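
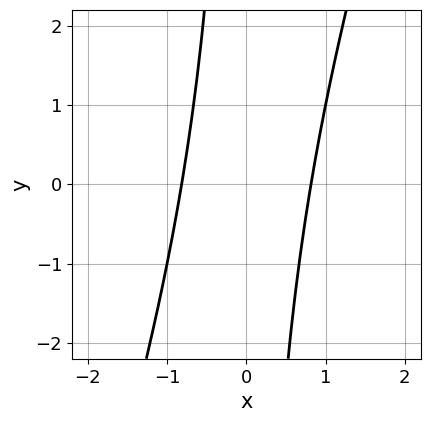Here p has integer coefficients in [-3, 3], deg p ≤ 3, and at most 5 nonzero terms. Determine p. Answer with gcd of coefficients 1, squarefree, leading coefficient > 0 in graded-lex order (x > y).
1. deg p = 2. The shape is more complex than any degree-1 curve.
2. From the visible intercepts: it misses every integer gridline on the y-axis.
3. These observations pin down the coefficients.

3*x^2 - x*y - 2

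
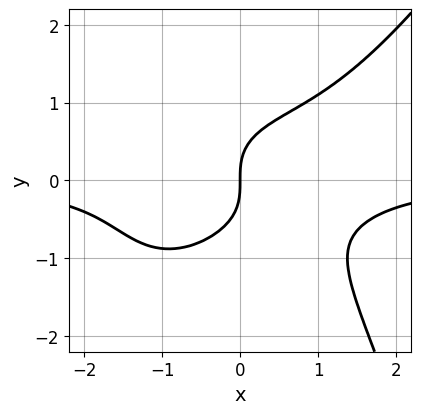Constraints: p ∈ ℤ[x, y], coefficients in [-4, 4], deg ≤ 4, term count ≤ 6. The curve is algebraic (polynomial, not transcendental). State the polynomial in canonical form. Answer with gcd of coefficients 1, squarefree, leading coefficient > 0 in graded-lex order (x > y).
2*x^3*y - x^2*y^2 - 3*y^3 + 3*x

Degree: no degree-3 curve has this shape, so deg p = 4.
Reading off the gridlines: it meets the y-axis at y = 0 (among the integer gridlines); one x-axis crossing is at x = 0.
Together with the visible shape, these determine p as stated.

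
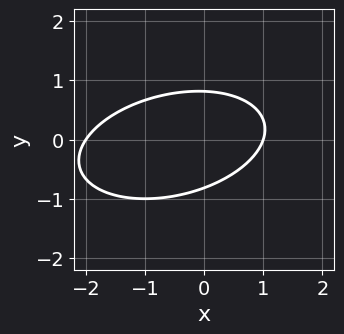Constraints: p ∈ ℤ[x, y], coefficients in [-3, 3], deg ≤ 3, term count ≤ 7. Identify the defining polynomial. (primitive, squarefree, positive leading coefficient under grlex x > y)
1. deg p = 2. No degree-1 curve has this shape.
2. Observable constraints: the x-axis gridline crossings are at x ∈ {-2, 1}.
3. These observations pin down the coefficients.

x^2 - x*y + 3*y^2 + x - 2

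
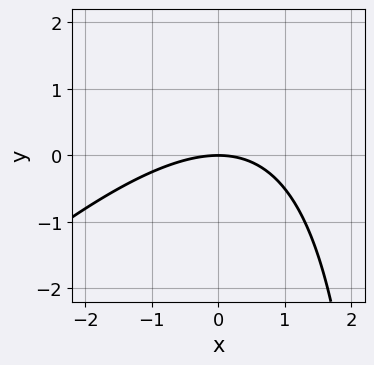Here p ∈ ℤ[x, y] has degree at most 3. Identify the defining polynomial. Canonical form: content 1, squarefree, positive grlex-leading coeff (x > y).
x^2 - x*y + 3*y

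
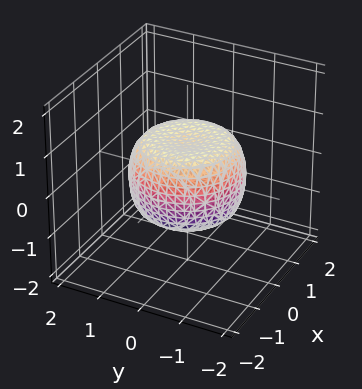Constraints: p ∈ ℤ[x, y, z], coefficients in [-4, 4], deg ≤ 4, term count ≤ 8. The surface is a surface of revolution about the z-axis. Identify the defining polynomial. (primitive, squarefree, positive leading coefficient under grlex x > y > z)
Degree: the shape is more complex than any degree-3 surface, so deg p = 4.
Symmetry: every cross-section ⟂ z is a circle, so x, y appear only via x² + y².
From the axis intercepts and sections: a circular section at z = 0 has radius between 1 and 2.
Fitting integer coefficients to these (and the overall shape) gives p.

2*x^4 + 4*x^2*y^2 + 2*y^4 - 2*x^2 - 2*y^2 + 3*z^2 - 2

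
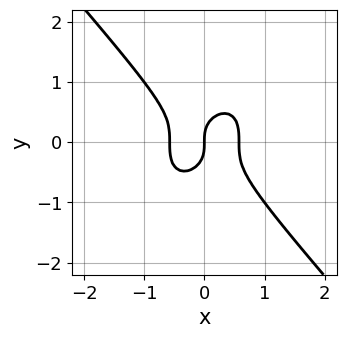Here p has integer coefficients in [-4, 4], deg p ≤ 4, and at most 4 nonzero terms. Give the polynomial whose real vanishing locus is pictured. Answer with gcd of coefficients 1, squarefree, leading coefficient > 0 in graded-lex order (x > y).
(a) Degree: the shape is more complex than any degree-2 curve, so deg p = 3.
(b) From the visible intercepts: it crosses the y-axis at the gridline y = 0; one x-axis crossing is at x = 0.
(c) Fitting integer coefficients to these (and the overall shape) gives p.

3*x^3 + 2*y^3 - x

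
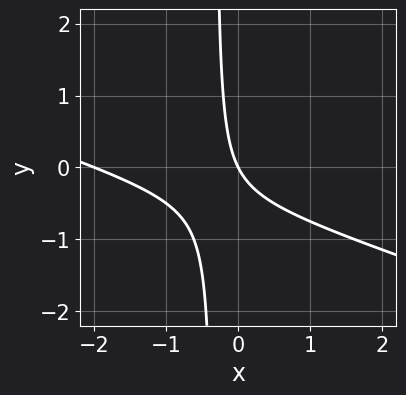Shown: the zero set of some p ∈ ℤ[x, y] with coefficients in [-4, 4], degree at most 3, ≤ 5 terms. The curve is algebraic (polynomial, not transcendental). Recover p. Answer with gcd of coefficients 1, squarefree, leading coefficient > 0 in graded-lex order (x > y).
x^2 + 3*x*y + 2*x + y

1. The degree is 2 — a generic line meets the curve in up to 2 points.
2. From the visible intercepts: it crosses the y-axis at the gridline y = 0; the x-axis gridline crossings are at x ∈ {-2, 0}.
3. Fitting integer coefficients to these (and the overall shape) gives p.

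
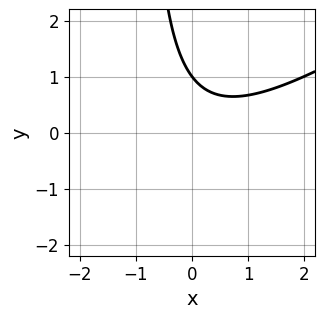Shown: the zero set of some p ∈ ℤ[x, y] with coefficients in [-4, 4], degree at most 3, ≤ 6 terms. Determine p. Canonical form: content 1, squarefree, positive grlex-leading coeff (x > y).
1. Degree: no degree-1 curve has this shape, so deg p = 2.
2. Checking where it meets the axes: no x-intercept at any integer in the box; it meets the y-axis at y = 1 (among the integer gridlines).
3. Solving for integer coefficients yields p as stated.

2*x^2 - 3*x*y - x - 3*y + 3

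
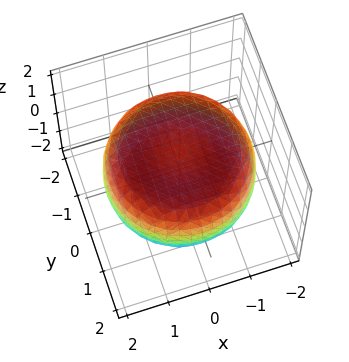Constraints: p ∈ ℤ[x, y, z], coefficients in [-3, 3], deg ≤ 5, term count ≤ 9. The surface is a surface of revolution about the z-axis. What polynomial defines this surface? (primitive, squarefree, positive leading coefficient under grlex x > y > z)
x^4 + 2*x^2*y^2 + y^4 - 2*x^2 - 2*y^2 + 3*z^2 - 3

The degree is 4 — the shape is more complex than any degree-3 surface.
By symmetry, the surface is invariant under rotation about z: p = q(x² + y², z).
From the visible intercepts: a circular section at z = 1 has radius between 1 and 2; among the integer gridlines, it crosses the z-axis at z ∈ {-1, 1}.
Assembling these constraints gives the stated polynomial.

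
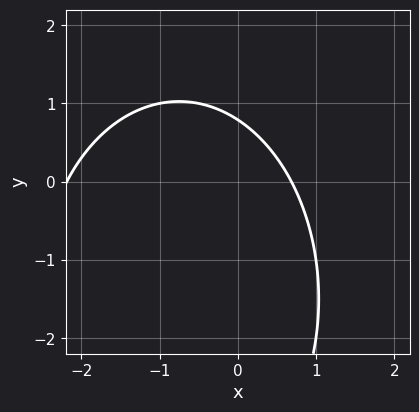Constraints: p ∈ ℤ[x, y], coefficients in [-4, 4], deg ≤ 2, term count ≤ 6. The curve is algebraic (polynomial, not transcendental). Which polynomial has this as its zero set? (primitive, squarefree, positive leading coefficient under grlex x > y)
(a) The degree is 2 — the shape is more complex than any degree-1 curve.
(b) Matching integer coefficients to the picture gives p.

2*x^2 + y^2 + 3*x + 3*y - 3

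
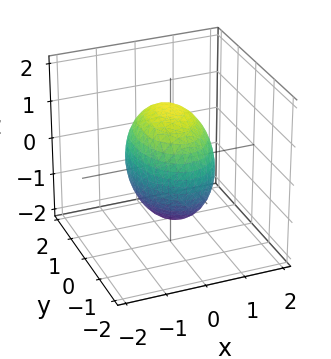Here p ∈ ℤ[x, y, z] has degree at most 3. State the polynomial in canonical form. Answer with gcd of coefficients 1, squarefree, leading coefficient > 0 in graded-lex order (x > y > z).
2*x^2 + y^2 + z^2 - 2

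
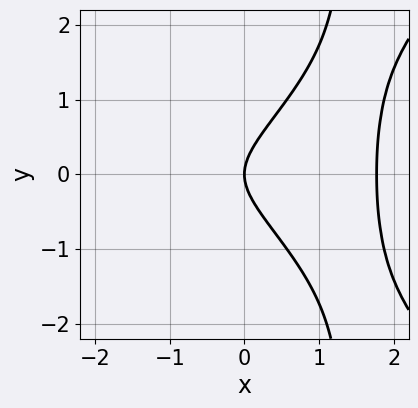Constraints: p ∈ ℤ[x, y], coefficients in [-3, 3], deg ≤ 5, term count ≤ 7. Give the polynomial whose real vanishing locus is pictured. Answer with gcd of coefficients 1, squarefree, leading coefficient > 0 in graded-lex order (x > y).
x^4 - x^2*y^2 - 2*x^2 + 2*y^2 - 2*x

1. The degree is 4 — a generic line meets the curve in up to 4 points.
2. Symmetries: it's symmetric under y → −y, forcing even powers of y.
3. Observable constraints: one y-axis crossing is at y = 0; it meets the x-axis at x = 0 (among the integer gridlines).
4. Assembling these constraints gives the stated polynomial.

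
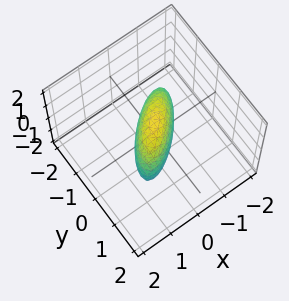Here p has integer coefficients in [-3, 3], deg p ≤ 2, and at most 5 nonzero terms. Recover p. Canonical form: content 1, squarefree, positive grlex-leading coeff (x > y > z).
2*x^2 - 3*x*y + 2*y^2 + z^2 - 1

1. Degree: the shape is more complex than any degree-1 surface, so deg p = 2.
2. Reading off the gridlines: the z-axis gridline crossings are at z ∈ {-1, 1}.
3. Fitting integer coefficients to these (and the overall shape) gives p.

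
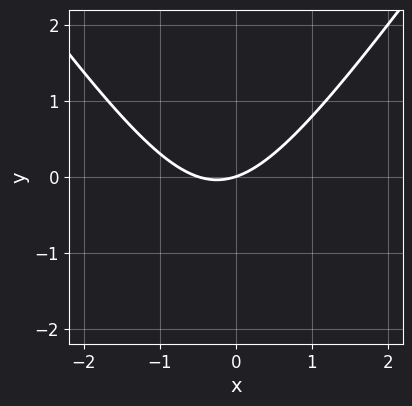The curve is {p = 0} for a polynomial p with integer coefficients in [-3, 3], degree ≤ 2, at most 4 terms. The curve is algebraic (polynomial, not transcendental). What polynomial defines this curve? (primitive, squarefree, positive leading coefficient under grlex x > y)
2*x^2 - y^2 + x - 3*y

1. deg p = 2. The shape is more complex than any degree-1 curve.
2. Checking where it meets the axes: one x-axis crossing is at x = 0; one y-axis crossing is at y = 0.
3. Putting this together gives p.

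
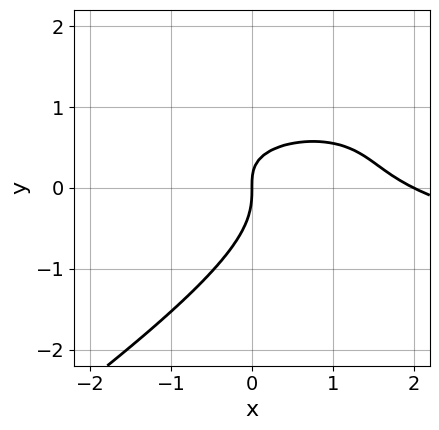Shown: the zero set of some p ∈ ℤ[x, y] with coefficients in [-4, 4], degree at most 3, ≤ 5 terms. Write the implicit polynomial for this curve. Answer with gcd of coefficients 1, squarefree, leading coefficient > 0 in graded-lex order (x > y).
2*x*y^2 - 3*y^3 - x^2 - 2*x*y + 2*x

(a) deg p = 3. No degree-2 curve has this shape.
(b) Reading off the gridlines: the x-axis gridline crossings are at x ∈ {0, 2}; it crosses the y-axis at the gridline y = 0.
(c) Together with the visible shape, these determine p as stated.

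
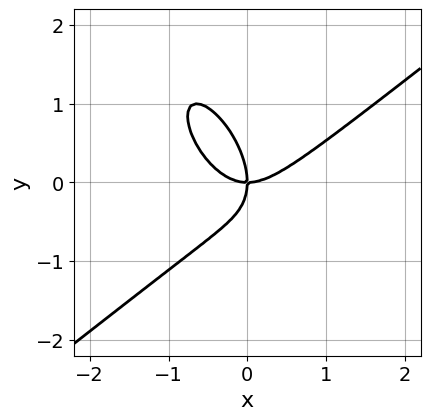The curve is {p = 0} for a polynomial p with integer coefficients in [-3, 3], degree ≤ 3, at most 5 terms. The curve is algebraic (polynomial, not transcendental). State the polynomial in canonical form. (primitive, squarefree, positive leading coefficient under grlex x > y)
Degree: the shape is more complex than any degree-2 curve, so deg p = 3.
Reading off the gridlines: it crosses the y-axis at the gridline y = 0; one x-axis crossing is at x = 0.
Matching integer coefficients to the picture gives p.

3*x^3 - x^2*y - 2*x*y^2 - 2*y^3 - 3*x*y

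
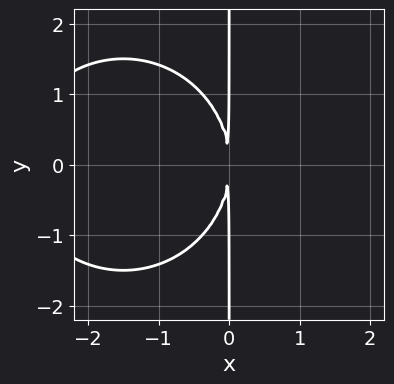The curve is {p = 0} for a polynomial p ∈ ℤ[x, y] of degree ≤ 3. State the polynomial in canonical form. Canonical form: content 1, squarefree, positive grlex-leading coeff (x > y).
x^3 + x*y^2 + 3*x^2

deg p = 3. No degree-2 curve has this shape.
Symmetries: mirror symmetry y ↦ −y ⇒ only even powers of y.
Reading off the gridlines: the visible y-axis segment lies entirely on the curve.
Matching integer coefficients to the picture gives p.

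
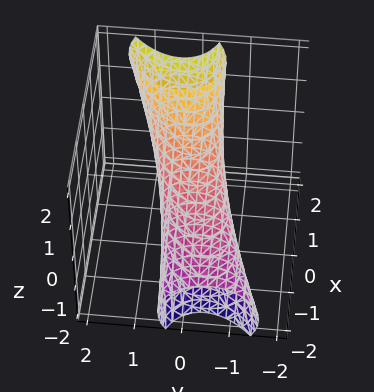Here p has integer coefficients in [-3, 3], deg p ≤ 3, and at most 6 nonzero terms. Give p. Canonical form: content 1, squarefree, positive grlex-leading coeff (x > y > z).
x^2 - x*y - 3*x*z + 2*y^2 + 2*z^2 - 1

The degree is 2 — no degree-1 surface has this shape.
From the axis intercepts and sections: among the integer gridlines, it crosses the x-axis at x ∈ {-1, 1}.
Together with the visible shape, these determine p as stated.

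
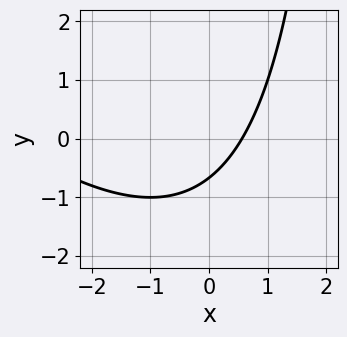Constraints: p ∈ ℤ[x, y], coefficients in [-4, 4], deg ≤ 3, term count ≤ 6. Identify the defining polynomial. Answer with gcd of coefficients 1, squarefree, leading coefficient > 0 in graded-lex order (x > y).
x^2 + x*y + 3*x - 3*y - 2

First, the degree is 2 — the shape is more complex than any degree-1 curve.
Finally, the integer polynomial consistent with all of this is the stated p.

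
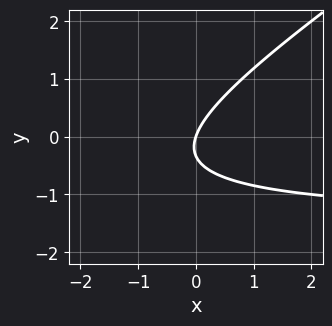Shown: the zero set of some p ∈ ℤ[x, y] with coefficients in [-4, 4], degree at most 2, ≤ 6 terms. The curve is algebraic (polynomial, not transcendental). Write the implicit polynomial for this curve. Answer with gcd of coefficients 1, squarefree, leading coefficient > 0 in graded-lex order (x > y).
2*x*y - 3*y^2 + 3*x - y

1. The degree is 2 — no degree-1 curve has this shape.
2. Against the integer gridlines: it crosses the y-axis at the gridline y = 0; one x-axis crossing is at x = 0.
3. Matching integer coefficients to the picture gives p.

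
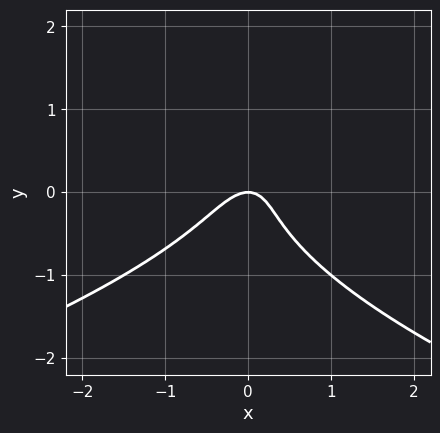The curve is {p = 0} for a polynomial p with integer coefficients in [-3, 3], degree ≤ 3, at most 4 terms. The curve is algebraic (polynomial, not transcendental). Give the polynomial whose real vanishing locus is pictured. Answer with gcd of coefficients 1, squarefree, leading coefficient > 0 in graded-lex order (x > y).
The degree is 3 — the shape is more complex than any degree-2 curve.
Reading off the gridlines: it meets the y-axis at y = 0 (among the integer gridlines); one x-axis crossing is at x = 0.
The integer polynomial consistent with all of this is the stated p.

2*y^3 + 2*x^2 - x*y + y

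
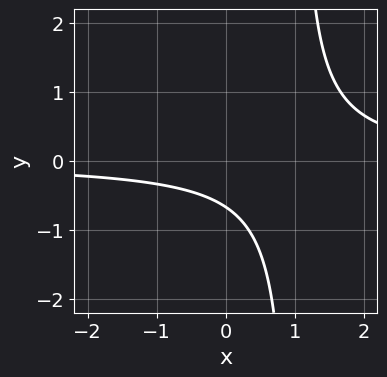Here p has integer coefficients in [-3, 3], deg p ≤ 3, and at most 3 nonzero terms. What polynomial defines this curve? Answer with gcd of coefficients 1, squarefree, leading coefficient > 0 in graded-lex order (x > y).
3*x*y - 3*y - 2

Degree: the shape is more complex than any degree-1 curve, so deg p = 2.
From the axis intercepts and sections: it misses every integer gridline on the x-axis.
Fitting integer coefficients to these (and the overall shape) gives p.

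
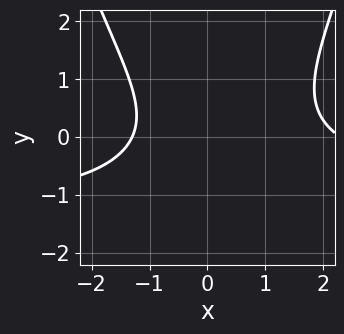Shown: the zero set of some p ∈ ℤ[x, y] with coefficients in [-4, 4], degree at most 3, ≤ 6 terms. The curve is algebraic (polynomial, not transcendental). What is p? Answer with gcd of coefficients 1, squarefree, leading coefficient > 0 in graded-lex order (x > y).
(a) deg p = 3.
(b) Against the integer gridlines: no y-intercept at any integer in the box.
(c) Putting this together gives p.

x^2*y + x^2 - 2*y^2 - x - 3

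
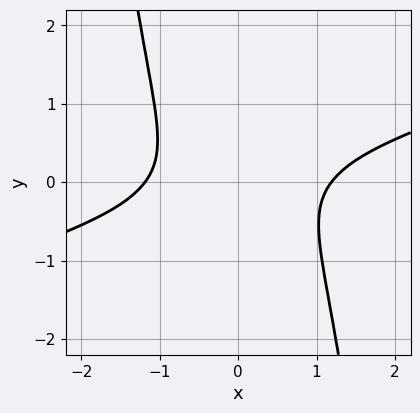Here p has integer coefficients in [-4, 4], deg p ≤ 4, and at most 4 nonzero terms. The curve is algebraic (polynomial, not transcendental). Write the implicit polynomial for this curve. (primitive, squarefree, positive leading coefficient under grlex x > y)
deg p = 4. No degree-3 curve has this shape.
Observable constraints: no y-intercept at any integer in the box.
Together with the visible shape, these determine p as stated.

x^4 - 3*x^3*y - 3*y^2 - 2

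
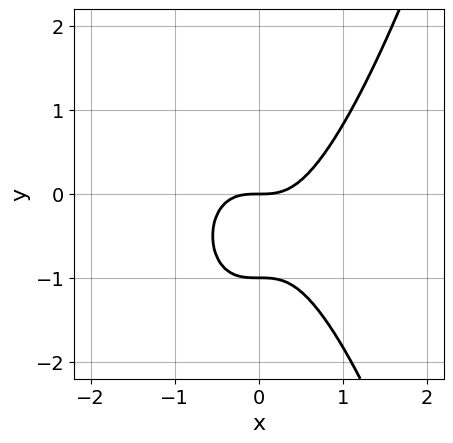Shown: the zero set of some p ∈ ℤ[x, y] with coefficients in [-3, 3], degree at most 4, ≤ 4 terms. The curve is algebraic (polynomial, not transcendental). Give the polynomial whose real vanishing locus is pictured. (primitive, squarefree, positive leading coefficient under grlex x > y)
3*x^3 - 2*y^2 - 2*y

(a) Degree: a generic line meets the curve in up to 3 points, so deg p = 3.
(b) Reading off the gridlines: it meets the x-axis at x = 0 (among the integer gridlines); among the integer gridlines, it crosses the y-axis at y ∈ {-1, 0}.
(c) Putting this together gives p.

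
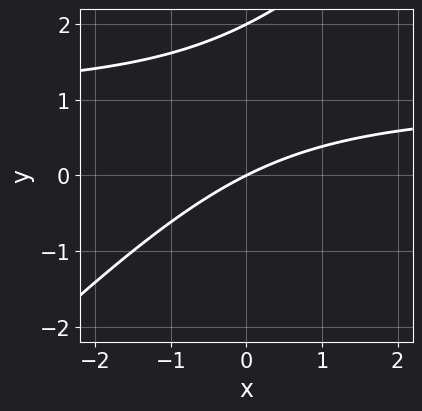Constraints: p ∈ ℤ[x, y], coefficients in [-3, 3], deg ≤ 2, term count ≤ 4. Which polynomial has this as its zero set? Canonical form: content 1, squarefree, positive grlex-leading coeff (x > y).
The degree is 2 — a generic line meets the curve in up to 2 points.
Checking where it meets the axes: among the integer gridlines, it crosses the y-axis at y ∈ {0, 2}; it crosses the x-axis at the gridline x = 0.
These observations pin down the coefficients.

x*y - y^2 - x + 2*y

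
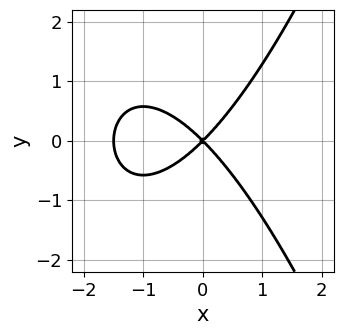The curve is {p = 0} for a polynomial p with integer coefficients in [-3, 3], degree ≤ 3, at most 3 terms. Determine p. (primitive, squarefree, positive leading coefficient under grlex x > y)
2*x^3 + 3*x^2 - 3*y^2

1. Degree: no degree-2 curve has this shape, so deg p = 3.
2. Symmetries: the y ↦ −y reflection is a symmetry, so y appears only in even powers.
3. Reading off the gridlines: it meets the x-axis at x = 0 (among the integer gridlines); it meets the y-axis at y = 0 (among the integer gridlines).
4. The integer polynomial consistent with all of this is the stated p.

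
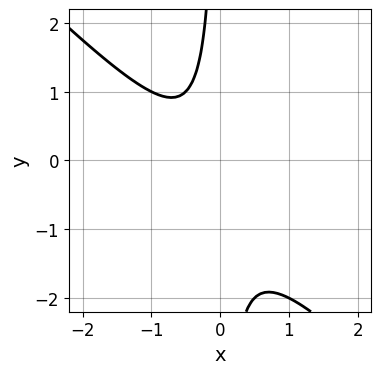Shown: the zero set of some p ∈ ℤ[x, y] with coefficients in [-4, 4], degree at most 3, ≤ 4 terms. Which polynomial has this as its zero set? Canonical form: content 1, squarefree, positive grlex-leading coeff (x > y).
2*x^2 + 2*x*y + x + 1

1. The degree is 2 — a generic line meets the curve in up to 2 points.
2. Checking where it meets the axes: no y-intercept at any integer in the box; it misses every integer gridline on the x-axis.
3. Assembling these constraints gives the stated polynomial.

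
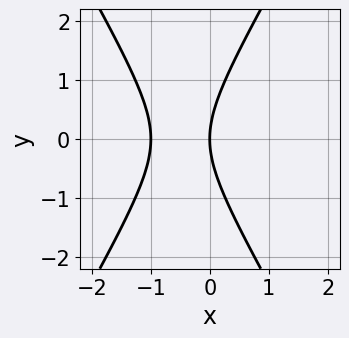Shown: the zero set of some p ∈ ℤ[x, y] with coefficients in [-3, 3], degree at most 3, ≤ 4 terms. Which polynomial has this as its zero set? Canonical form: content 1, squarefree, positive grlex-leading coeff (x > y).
The degree is 2 — the shape is more complex than any degree-1 curve.
Symmetries: it's symmetric under y → −y, forcing even powers of y.
Against the integer gridlines: the x-axis gridline crossings are at x ∈ {-1, 0}; it meets the y-axis at y = 0 (among the integer gridlines).
The integer polynomial consistent with all of this is the stated p.

3*x^2 - y^2 + 3*x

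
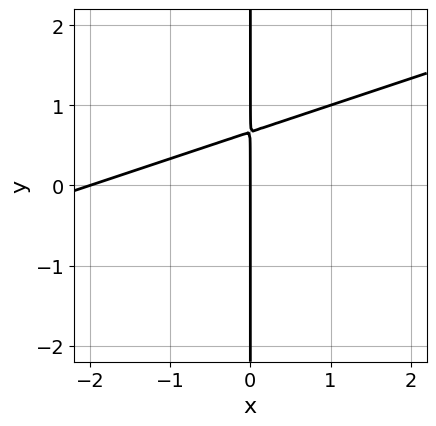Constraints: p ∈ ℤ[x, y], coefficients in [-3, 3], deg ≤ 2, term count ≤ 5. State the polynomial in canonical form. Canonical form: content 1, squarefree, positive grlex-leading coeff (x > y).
The degree is 2 — the shape is more complex than any degree-1 curve.
From the axis intercepts and sections: among the integer gridlines, it crosses the x-axis at x ∈ {-2, 0}; the visible y-axis segment lies entirely on the curve.
The integer polynomial consistent with all of this is the stated p.

x^2 - 3*x*y + 2*x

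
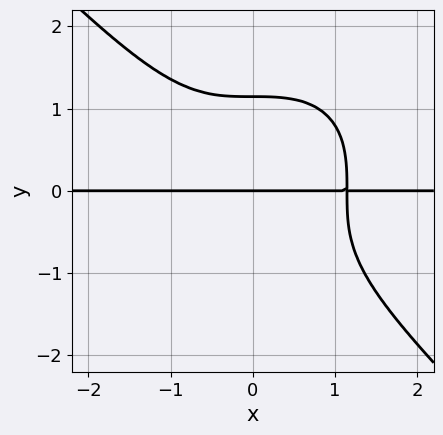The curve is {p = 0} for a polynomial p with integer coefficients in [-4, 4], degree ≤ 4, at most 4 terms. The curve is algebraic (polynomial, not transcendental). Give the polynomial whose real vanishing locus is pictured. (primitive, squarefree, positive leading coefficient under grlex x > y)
First, degree: no degree-3 curve has this shape, so deg p = 4.
Then, from the axis intercepts and sections: it meets the y-axis at y = 0 (among the integer gridlines); every point of the x-axis in the box is on the curve.
Finally, these observations pin down the coefficients.

2*x^3*y + 2*y^4 - 3*y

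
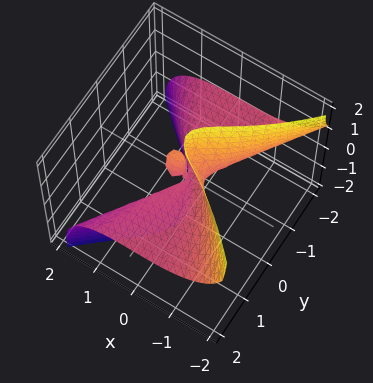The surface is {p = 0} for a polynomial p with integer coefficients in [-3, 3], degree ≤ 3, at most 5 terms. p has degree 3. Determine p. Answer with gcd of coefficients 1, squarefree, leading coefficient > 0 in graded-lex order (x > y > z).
x^3 + x*z^2 + 2*y^2*z - x*z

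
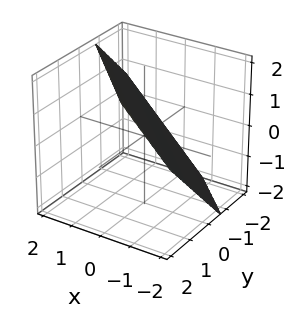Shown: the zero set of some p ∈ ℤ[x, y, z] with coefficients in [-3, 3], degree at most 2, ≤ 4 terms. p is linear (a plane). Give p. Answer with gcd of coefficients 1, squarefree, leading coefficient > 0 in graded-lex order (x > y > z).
1. The degree is 1 — every cross-section is a straight line — this is a plane.
2. Solving for integer coefficients yields p as stated.

3*x + 3*y - 3*z + 2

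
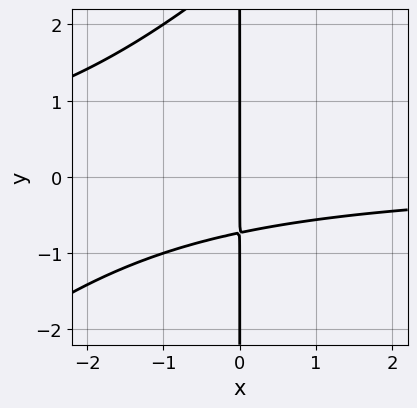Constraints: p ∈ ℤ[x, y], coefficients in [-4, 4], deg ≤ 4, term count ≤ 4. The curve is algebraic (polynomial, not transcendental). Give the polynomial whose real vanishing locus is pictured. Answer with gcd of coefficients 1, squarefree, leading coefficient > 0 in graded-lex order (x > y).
x^2*y - x*y^2 + 2*x*y + 2*x

(a) deg p = 3.
(b) Against the integer gridlines: the visible y-axis segment lies entirely on the curve; one x-axis crossing is at x = 0.
(c) The integer polynomial consistent with all of this is the stated p.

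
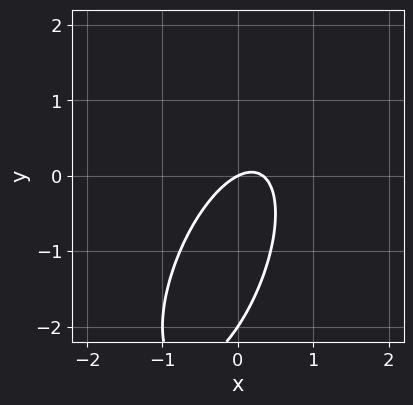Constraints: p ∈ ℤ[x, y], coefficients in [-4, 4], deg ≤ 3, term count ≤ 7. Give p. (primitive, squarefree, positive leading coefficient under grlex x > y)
First, deg p = 2.
Then, observable constraints: one x-axis crossing is at x = 0; among the integer gridlines, it crosses the y-axis at y ∈ {-2, 0}.
Finally, these observations pin down the coefficients.

3*x^2 - 2*x*y + y^2 - x + 2*y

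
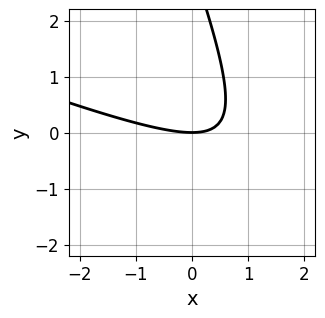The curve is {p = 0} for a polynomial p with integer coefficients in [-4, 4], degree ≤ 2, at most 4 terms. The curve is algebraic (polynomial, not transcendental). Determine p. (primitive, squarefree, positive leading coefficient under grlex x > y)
The degree is 2 — the shape is more complex than any degree-1 curve.
Reading off the gridlines: one x-axis crossing is at x = 0; it crosses the y-axis at the gridline y = 0.
These observations pin down the coefficients.

x^2 + 3*x*y + y^2 - 3*y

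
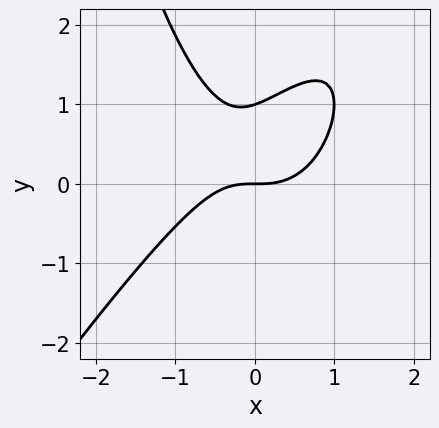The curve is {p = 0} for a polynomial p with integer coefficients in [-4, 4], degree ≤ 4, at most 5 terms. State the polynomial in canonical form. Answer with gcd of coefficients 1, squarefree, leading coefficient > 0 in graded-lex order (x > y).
(a) deg p = 3.
(b) Reading off the gridlines: it crosses the x-axis at the gridline x = 0; the y-axis gridline crossings are at y ∈ {0, 1}.
(c) Matching integer coefficients to the picture gives p.

3*x^3 - 2*x^2*y - x*y + 3*y^2 - 3*y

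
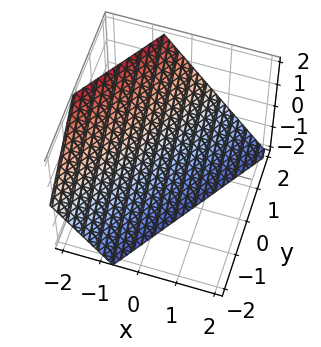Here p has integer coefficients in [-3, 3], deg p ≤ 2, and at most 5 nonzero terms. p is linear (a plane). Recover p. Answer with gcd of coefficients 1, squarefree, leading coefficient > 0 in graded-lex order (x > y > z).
The degree is 1 — the surface is flat (a plane).
Against the integer gridlines: it meets the y-axis at y = 1 (among the integer gridlines); it crosses the z-axis at the gridline z = -1.
Matching integer coefficients to the picture gives p.

3*x - 2*y + 2*z + 2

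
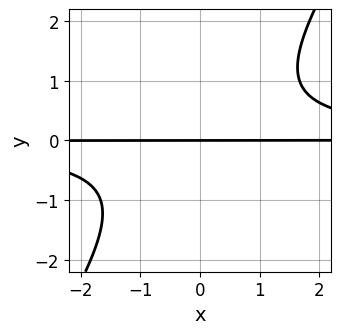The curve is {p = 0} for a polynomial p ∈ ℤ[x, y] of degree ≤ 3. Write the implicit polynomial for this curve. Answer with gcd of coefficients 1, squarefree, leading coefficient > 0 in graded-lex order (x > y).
3*x*y^2 - 2*y^3 - 3*y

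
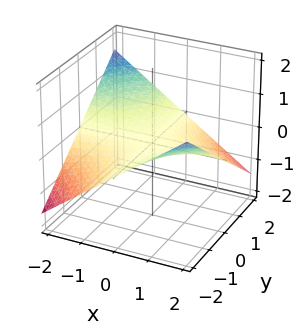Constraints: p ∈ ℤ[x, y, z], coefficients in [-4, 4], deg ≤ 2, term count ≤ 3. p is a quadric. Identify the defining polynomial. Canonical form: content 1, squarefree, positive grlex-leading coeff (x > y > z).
(a) The degree is 2 — a hyperbolic paraboloid; a quadric.
(b) Against the integer gridlines: every point of the y-axis in the box is on the surface; one z-axis crossing is at z = 0; the visible x-axis segment lies entirely on the surface.
(c) Fitting integer coefficients to these (and the overall shape) gives p.

x*y + 3*z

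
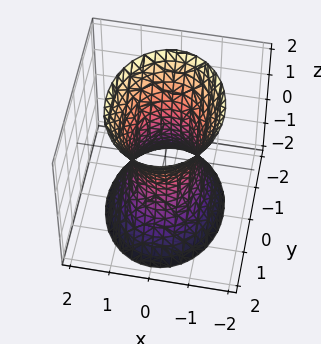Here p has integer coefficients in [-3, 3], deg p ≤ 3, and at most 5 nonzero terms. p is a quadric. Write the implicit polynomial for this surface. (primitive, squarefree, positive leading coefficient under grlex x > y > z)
(a) Degree: one connected sheet with a waist; a quadric, so deg p = 2.
(b) Symmetries: the y ↦ −y reflection is a symmetry, so y appears only in even powers; the x ↦ −x reflection is a symmetry, so x appears only in even powers; the z ↦ −z reflection is a symmetry, so z appears only in even powers.
(c) Against the integer gridlines: among the integer gridlines, it crosses the y-axis at y ∈ {-1, 1}; the surface avoids every integer z-axis point in the box.
(d) The integer polynomial consistent with all of this is the stated p.

3*x^2 + 2*y^2 - z^2 - 2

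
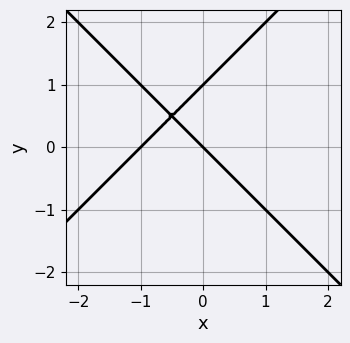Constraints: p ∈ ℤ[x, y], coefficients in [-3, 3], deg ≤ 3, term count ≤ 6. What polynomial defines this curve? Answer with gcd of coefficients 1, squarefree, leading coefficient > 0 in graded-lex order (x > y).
x^2 - y^2 + x + y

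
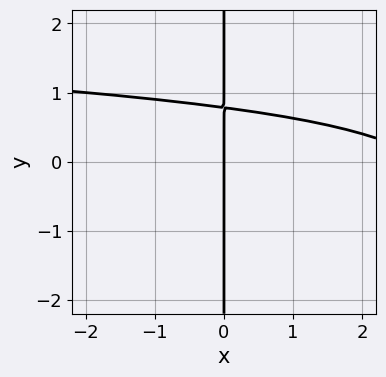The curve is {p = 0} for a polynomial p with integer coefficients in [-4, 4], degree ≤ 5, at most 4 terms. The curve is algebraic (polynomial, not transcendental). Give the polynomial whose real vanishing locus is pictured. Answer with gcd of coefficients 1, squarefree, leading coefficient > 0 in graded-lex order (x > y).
(a) deg p = 4. No degree-3 curve has this shape.
(b) Checking where it meets the axes: one x-axis crossing is at x = 0; the visible y-axis segment lies entirely on the curve.
(c) Matching integer coefficients to the picture gives p.

3*x*y^3 + x^2 + 2*x*y - 3*x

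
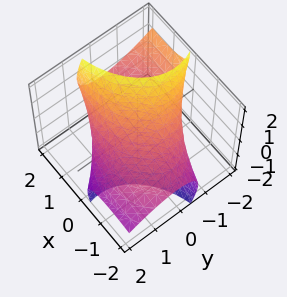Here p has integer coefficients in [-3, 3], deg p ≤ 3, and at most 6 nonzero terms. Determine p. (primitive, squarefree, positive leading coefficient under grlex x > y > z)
x^2 - 3*x*z + 2*y^2 + 3*y*z + 2*z^2 - 3

First, degree: a generic line meets the surface in up to 2 points, so deg p = 2.
Finally, matching integer coefficients to the picture gives p.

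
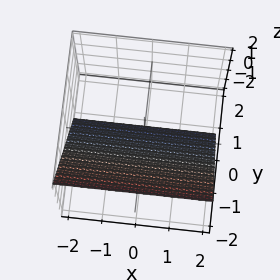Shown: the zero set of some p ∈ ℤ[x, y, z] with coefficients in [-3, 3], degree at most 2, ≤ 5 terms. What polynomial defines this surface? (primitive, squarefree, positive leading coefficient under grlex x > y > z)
First, degree: the surface is flat (a plane), so deg p = 1.
Then, against the integer gridlines: it crosses the z-axis at the gridline z = -1; the surface avoids every integer x-axis point in the box.
Finally, fitting integer coefficients to these (and the overall shape) gives p.

3*y + 2*z + 2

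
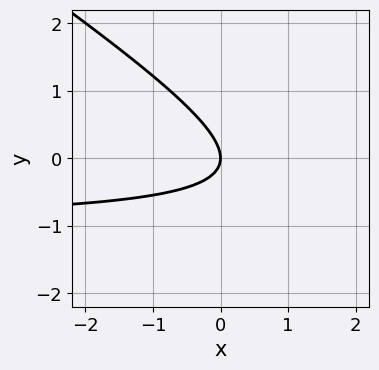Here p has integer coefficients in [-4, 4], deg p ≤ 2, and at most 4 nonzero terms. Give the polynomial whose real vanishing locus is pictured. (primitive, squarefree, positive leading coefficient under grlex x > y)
deg p = 2. No degree-1 curve has this shape.
Against the integer gridlines: it crosses the y-axis at the gridline y = 0; one x-axis crossing is at x = 0.
These observations pin down the coefficients.

2*x*y + 3*y^2 + 2*x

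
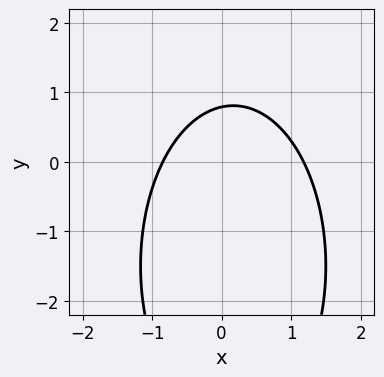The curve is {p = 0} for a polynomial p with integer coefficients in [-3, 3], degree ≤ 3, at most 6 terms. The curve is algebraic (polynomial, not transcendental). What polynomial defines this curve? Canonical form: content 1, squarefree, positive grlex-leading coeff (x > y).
3*x^2 + y^2 - x + 3*y - 3

1. The degree is 2 — a generic line meets the curve in up to 2 points.
2. Putting this together gives p.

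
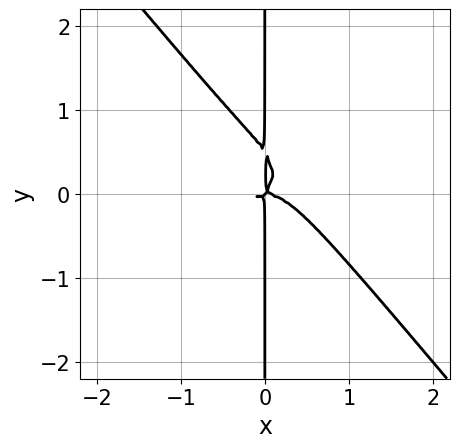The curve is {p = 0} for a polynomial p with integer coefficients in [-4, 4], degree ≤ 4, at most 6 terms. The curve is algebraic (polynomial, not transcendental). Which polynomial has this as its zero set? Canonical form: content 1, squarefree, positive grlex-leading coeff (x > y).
2*x^4 + x^2*y^2 + 2*x*y^3 + x^2*y - x*y^2

First, deg p = 4.
Next, reading off the gridlines: the visible y-axis segment lies entirely on the curve.
Finally, putting this together gives p.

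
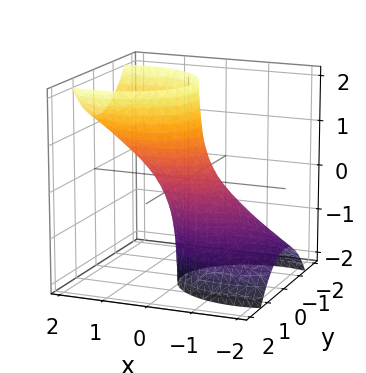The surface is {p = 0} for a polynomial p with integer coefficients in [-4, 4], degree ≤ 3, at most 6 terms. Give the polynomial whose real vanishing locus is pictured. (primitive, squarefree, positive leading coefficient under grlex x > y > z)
2*x^2 - 3*x*z + 3*y^2 - 1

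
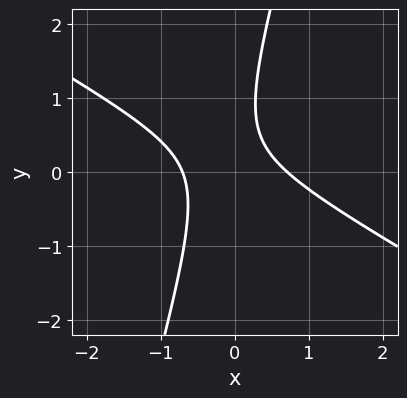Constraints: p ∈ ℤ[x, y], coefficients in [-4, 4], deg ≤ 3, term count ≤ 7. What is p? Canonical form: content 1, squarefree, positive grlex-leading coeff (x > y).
2*x^2 + 3*x*y - y^2 + y - 1

1. deg p = 2.
2. Checking where it meets the axes: the curve avoids every integer y-axis point in the box.
3. Fitting integer coefficients to these (and the overall shape) gives p.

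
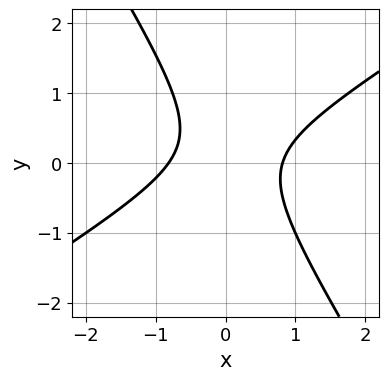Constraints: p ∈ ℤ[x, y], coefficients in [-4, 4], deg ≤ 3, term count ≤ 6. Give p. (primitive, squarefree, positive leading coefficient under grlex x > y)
The degree is 2 — a generic line meets the curve in up to 2 points.
Against the integer gridlines: the curve avoids every integer y-axis point in the box.
These observations pin down the coefficients.

3*x^2 - 3*x*y - 3*y^2 + y - 2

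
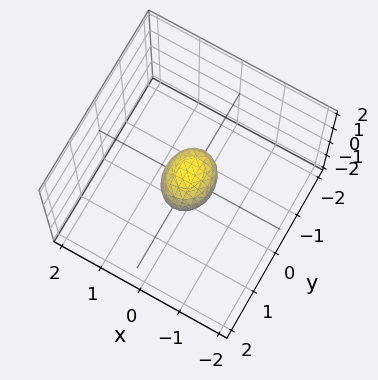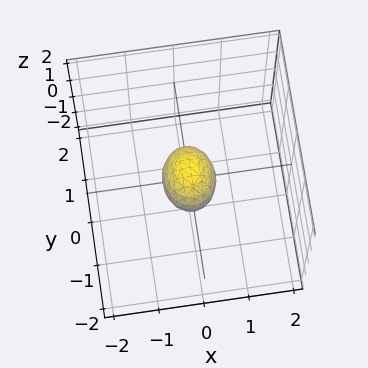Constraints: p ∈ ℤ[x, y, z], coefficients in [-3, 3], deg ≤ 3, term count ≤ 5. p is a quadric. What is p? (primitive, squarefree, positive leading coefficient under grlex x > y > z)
3*x^2 + 2*y^2 + 2*z^2 - 1

First, deg p = 2. Bounded and convex; a quadric.
Next, symmetries: the y ↦ −y reflection is a symmetry, so y appears only in even powers; the x ↦ −x reflection is a symmetry, so x appears only in even powers; mirror symmetry z ↦ −z ⇒ only even powers of z.
Finally, together with the visible shape, these determine p as stated.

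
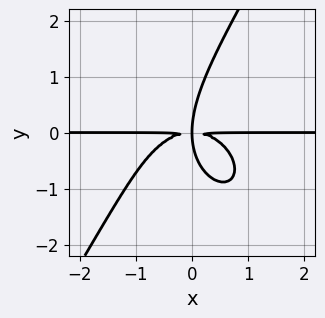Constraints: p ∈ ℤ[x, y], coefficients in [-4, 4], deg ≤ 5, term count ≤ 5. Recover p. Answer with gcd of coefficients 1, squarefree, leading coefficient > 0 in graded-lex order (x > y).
Degree: a generic line meets the curve in up to 4 points, so deg p = 4.
From the visible intercepts: every point of the x-axis in the box is on the curve.
These observations pin down the coefficients.

2*x^3*y + x*y^3 - y^4 + 3*x*y^2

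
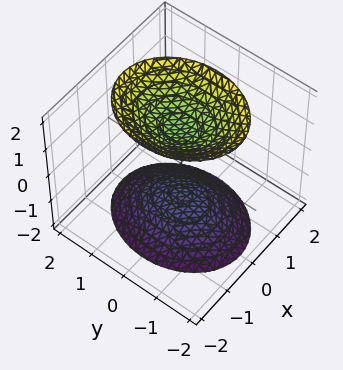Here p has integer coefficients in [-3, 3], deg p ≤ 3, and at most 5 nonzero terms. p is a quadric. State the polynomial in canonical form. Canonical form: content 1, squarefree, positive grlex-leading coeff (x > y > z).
The picture has 2 separate pieces. They look like related sheets of one shape, so recover p as a whole.
The degree is 2 — two separate bowl-shaped sheets opening away from each other; a quadric.
Symmetries: the y ↦ −y reflection is a symmetry, so y appears only in even powers; it's symmetric under z → −z, forcing even powers of z; mirror symmetry x ↦ −x ⇒ only even powers of x.
Against the integer gridlines: it misses every integer gridline on the y-axis; it misses every integer gridline on the x-axis.
Fitting integer coefficients to these (and the overall shape) gives p.

3*x^2 + 2*y^2 - 2*z^2 + 3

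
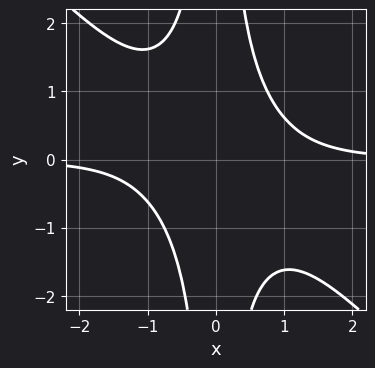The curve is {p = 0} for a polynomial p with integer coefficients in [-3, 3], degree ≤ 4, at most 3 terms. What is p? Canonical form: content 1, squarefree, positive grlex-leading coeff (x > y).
x^3*y + x^2*y^2 - 1

1. Degree: a generic line meets the curve in up to 4 points, so deg p = 4.
2. From the visible intercepts: no x-intercept at any integer in the box; the curve avoids every integer y-axis point in the box.
3. Matching integer coefficients to the picture gives p.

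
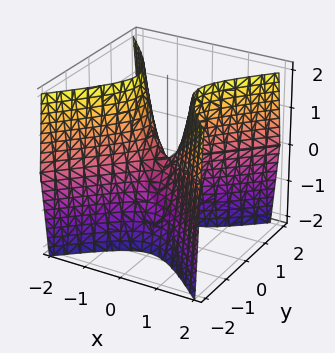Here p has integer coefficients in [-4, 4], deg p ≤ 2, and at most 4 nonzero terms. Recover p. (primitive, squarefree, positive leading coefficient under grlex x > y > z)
First, deg p = 2.
Next, symmetries: mirror symmetry x ↦ −x ⇒ only even powers of x; the y ↦ −y reflection is a symmetry, so y appears only in even powers.
Then, from the visible intercepts: it meets the x-axis at x = 0 (among the integer gridlines); it meets the y-axis at y = 0 (among the integer gridlines); one z-axis crossing is at z = 0.
Finally, assembling these constraints gives the stated polynomial.

3*x^2 - 3*y^2 - z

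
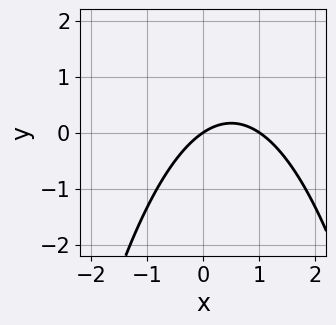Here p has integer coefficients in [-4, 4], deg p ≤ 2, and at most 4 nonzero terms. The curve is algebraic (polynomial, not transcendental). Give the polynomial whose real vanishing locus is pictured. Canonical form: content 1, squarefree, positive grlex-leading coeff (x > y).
2*x^2 - 2*x + 3*y

(a) The degree is 2 — a generic line meets the curve in up to 2 points.
(b) Against the integer gridlines: it crosses the y-axis at the gridline y = 0; the x-axis gridline crossings are at x ∈ {0, 1}.
(c) The integer polynomial consistent with all of this is the stated p.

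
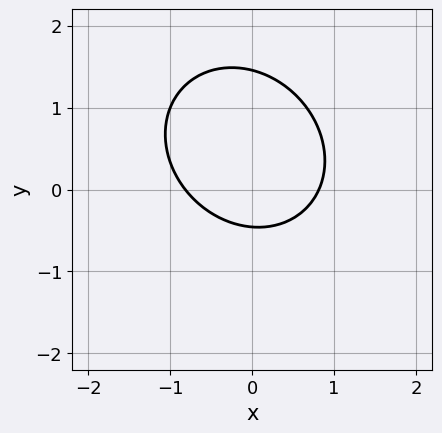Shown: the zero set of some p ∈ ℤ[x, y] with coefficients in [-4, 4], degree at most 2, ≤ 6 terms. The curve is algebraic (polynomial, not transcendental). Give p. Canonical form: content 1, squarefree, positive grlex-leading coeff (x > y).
3*x^2 + x*y + 3*y^2 - 3*y - 2

deg p = 2. No degree-1 curve has this shape.
Putting this together gives p.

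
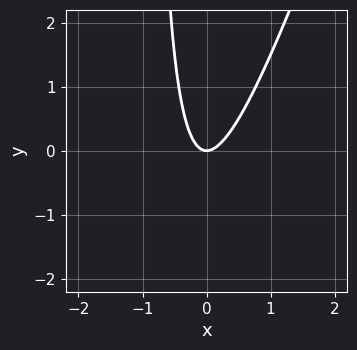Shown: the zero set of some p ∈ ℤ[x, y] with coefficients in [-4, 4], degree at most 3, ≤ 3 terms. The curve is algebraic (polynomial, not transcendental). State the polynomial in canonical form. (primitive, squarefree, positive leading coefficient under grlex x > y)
3*x^2 - x*y - y

First, deg p = 2. No degree-1 curve has this shape.
Then, from the axis intercepts and sections: one x-axis crossing is at x = 0; it crosses the y-axis at the gridline y = 0.
Finally, assembling these constraints gives the stated polynomial.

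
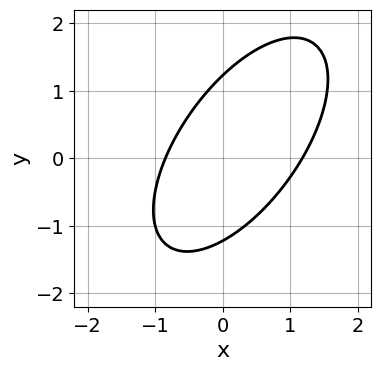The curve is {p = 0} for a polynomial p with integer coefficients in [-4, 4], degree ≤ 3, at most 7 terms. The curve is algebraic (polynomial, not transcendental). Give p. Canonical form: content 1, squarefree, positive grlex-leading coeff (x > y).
1. deg p = 2. The shape is more complex than any degree-1 curve.
2. Matching integer coefficients to the picture gives p.

3*x^2 - 3*x*y + 2*y^2 - x - 3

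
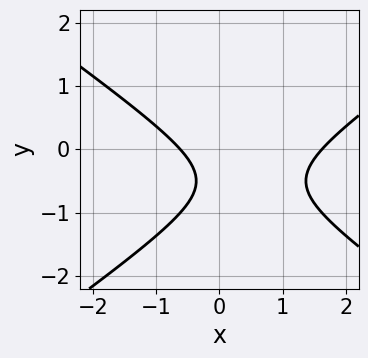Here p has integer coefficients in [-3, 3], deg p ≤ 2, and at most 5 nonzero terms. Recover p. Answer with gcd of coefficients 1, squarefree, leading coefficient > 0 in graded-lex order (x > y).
1. The degree is 2 — no degree-1 curve has this shape.
2. From the axis intercepts and sections: the curve avoids every integer y-axis point in the box.
3. Assembling these constraints gives the stated polynomial.

x^2 - 2*y^2 - x - 2*y - 1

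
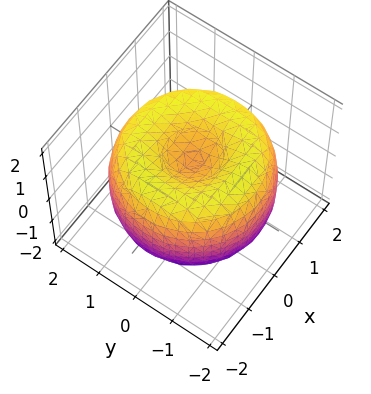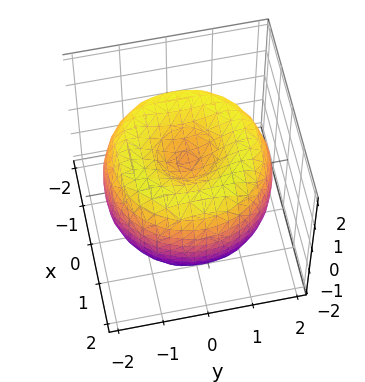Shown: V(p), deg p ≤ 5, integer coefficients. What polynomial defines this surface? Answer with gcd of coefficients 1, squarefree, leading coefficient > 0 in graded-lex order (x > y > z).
x^4 + 2*x^2*y^2 + y^4 - 3*x^2 - 3*y^2 + 2*z^2 - 1

First, deg p = 4. The shape is more complex than any degree-3 surface.
Next, by symmetry, the z-axis is an axis of rotation, so x and y enter only as x² + y².
Next, reading off the gridlines: a circular section at z = -1 has radius between 0 and 1.
Finally, the integer polynomial consistent with all of this is the stated p.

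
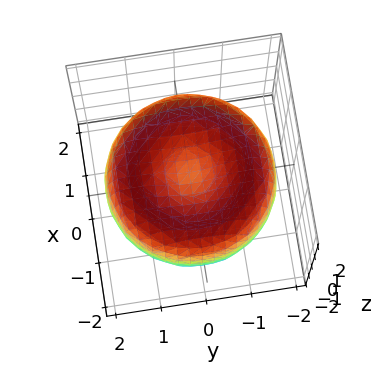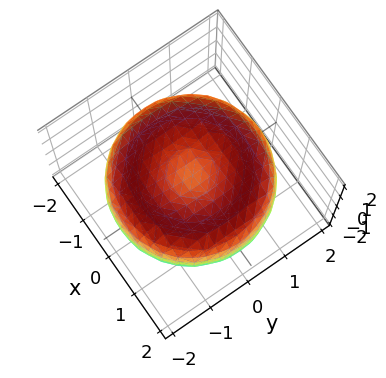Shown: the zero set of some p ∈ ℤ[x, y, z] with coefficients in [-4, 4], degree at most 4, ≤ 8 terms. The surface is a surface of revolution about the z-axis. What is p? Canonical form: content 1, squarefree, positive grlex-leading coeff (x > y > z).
x^4 + 2*x^2*y^2 + y^4 - 3*x^2 - 3*y^2 + 3*z^2 - 1

deg p = 4. No degree-3 surface has this shape.
Symmetries: rotational symmetry about the z-axis ⇒ p depends on x, y only through x² + y².
From the axis intercepts and sections: a circular section at z = 0 has radius between 1 and 2.
These observations pin down the coefficients.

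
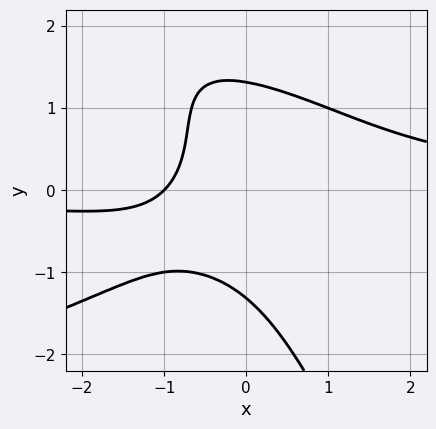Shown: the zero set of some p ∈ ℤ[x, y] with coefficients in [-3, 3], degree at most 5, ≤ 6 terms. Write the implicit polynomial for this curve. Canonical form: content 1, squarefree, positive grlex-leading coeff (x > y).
2*x*y^3 + y^4 + 3*x^2*y - 3*x - 3

deg p = 4. The shape is more complex than any degree-3 curve.
Checking where it meets the axes: it meets the x-axis at x = -1 (among the integer gridlines).
Solving for integer coefficients yields p as stated.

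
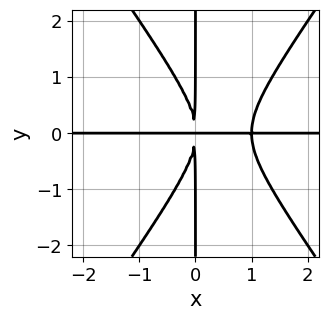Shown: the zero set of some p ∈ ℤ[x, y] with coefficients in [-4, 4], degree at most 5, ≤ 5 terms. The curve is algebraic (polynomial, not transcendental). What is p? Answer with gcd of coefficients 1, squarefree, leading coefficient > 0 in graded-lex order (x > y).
2*x^3*y - x*y^3 - 2*x^2*y

1. Degree: the shape is more complex than any degree-3 curve, so deg p = 4.
2. From the axis intercepts and sections: every point of the x-axis in the box is on the curve; the visible y-axis segment lies entirely on the curve.
3. Putting this together gives p.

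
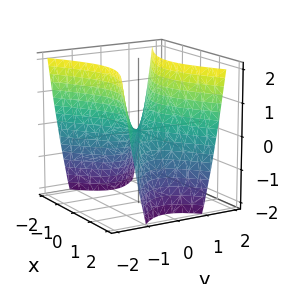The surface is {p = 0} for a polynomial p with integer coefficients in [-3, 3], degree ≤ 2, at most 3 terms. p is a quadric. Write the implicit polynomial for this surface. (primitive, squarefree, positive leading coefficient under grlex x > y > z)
x^2 - 2*y^2 + z

1. The degree is 2 — a hyperbolic paraboloid; a quadric.
2. Symmetries: it's symmetric under x → −x, forcing even powers of x; the y ↦ −y reflection is a symmetry, so y appears only in even powers.
3. From the axis intercepts and sections: it meets the x-axis at x = 0 (among the integer gridlines); one y-axis crossing is at y = 0.
4. Fitting integer coefficients to these (and the overall shape) gives p.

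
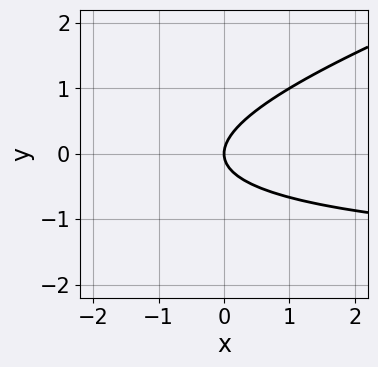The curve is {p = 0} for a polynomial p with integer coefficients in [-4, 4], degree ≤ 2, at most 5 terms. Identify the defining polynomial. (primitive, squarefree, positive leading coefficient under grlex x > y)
1. Degree: no degree-1 curve has this shape, so deg p = 2.
2. Reading off the gridlines: it crosses the x-axis at the gridline x = 0; one y-axis crossing is at y = 0.
3. Fitting integer coefficients to these (and the overall shape) gives p.

x*y - 3*y^2 + 2*x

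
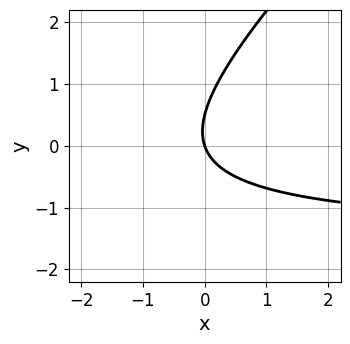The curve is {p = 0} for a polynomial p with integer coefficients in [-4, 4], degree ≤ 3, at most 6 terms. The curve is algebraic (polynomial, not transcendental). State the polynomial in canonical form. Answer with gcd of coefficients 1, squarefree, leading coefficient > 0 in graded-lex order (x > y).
2*x*y - 2*y^2 + 3*x + y

First, degree: no degree-1 curve has this shape, so deg p = 2.
Next, from the visible intercepts: it crosses the x-axis at the gridline x = 0; one y-axis crossing is at y = 0.
Finally, these observations pin down the coefficients.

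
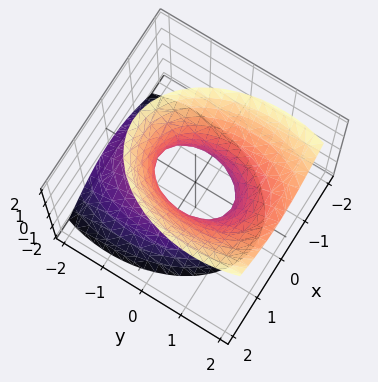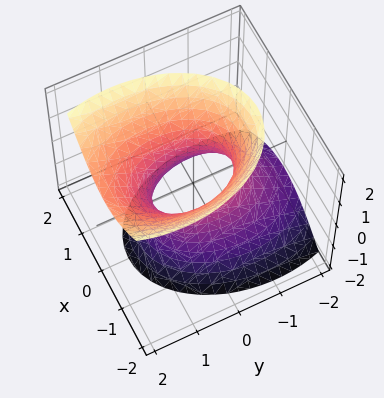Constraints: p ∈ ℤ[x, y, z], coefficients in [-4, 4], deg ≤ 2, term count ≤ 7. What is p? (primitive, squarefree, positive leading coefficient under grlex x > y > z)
1. deg p = 2.
2. Observable constraints: the surface avoids every integer z-axis point in the box; among the integer gridlines, it crosses the y-axis at y ∈ {-1, 1}.
3. Assembling these constraints gives the stated polynomial.

2*x^2 + y^2 - y*z - z^2 - 1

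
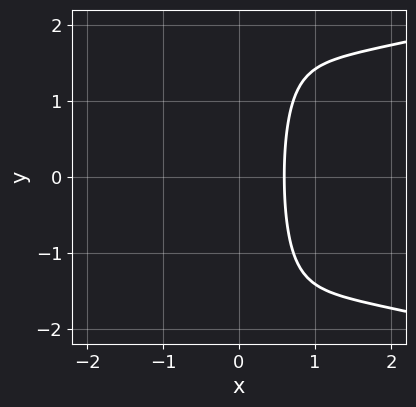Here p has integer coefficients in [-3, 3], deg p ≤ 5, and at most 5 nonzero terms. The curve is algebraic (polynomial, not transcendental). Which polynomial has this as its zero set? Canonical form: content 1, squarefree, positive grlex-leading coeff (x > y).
1. deg p = 4. The shape is more complex than any degree-3 curve.
2. Symmetries: mirror symmetry y ↦ −y ⇒ only even powers of y.
3. Checking where it meets the axes: the curve avoids every integer y-axis point in the box.
4. Together with the visible shape, these determine p as stated.

x^2*y^2 - x^3 - 3*x + 2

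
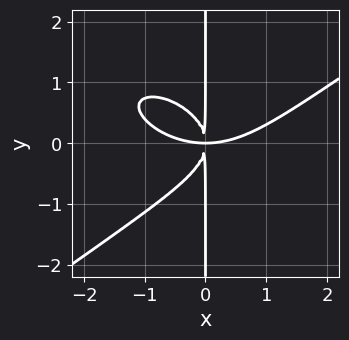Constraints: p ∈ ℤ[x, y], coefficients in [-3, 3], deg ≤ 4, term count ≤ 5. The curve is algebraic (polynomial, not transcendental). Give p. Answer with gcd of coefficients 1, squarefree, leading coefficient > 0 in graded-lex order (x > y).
x^4 - 3*x*y^3 - 3*x^2*y

deg p = 4.
Observable constraints: every point of the y-axis in the box is on the curve.
Assembling these constraints gives the stated polynomial.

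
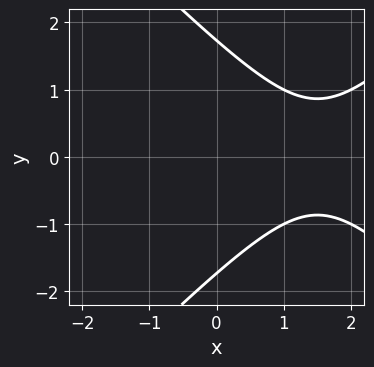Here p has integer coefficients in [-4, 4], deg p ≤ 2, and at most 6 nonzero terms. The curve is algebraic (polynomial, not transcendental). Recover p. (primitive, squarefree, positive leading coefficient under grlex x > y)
x^2 - y^2 - 3*x + 3

First, degree: a generic line meets the curve in up to 2 points, so deg p = 2.
Then, symmetries: mirror symmetry y ↦ −y ⇒ only even powers of y.
Next, reading off the gridlines: it misses every integer gridline on the x-axis.
Finally, putting this together gives p.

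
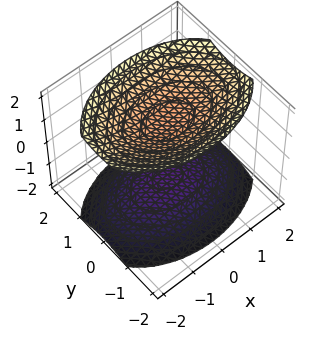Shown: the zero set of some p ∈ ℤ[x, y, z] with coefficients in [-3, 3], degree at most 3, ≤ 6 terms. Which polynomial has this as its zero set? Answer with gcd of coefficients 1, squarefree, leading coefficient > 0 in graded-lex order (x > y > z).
x^2 + 2*y^2 - 2*z^2 + 3

First, I count 2 distinct pieces.
Next, deg p = 2.
Next, symmetries: mirror symmetry x ↦ −x ⇒ only even powers of x; it's symmetric under y → −y, forcing even powers of y; the z ↦ −z reflection is a symmetry, so z appears only in even powers.
Then, against the integer gridlines: it misses every integer gridline on the x-axis; it misses every integer gridline on the y-axis.
Finally, together with the visible shape, these determine p as stated.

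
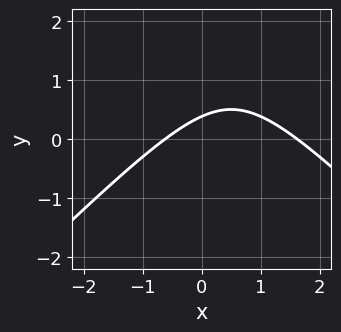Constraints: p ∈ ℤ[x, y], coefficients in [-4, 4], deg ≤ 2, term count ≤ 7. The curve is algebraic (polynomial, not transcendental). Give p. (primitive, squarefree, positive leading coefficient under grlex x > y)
x^2 - y^2 - x + 3*y - 1

(a) The degree is 2 — a generic line meets the curve in up to 2 points.
(b) Putting this together gives p.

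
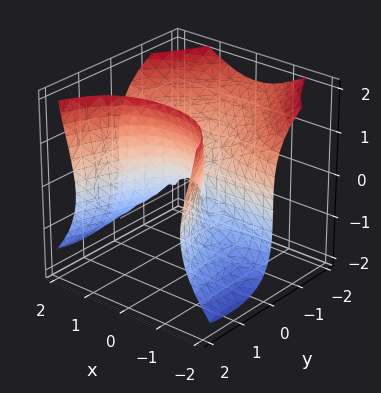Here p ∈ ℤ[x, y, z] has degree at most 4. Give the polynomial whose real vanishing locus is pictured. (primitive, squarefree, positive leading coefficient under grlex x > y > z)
3*x^2*y - 2*y*z^2 + z^3 - 3*y^2

First, degree: a generic line meets the surface in up to 3 points, so deg p = 3.
Next, observable constraints: one y-axis crossing is at y = 0; one z-axis crossing is at z = 0.
Finally, together with the visible shape, these determine p as stated.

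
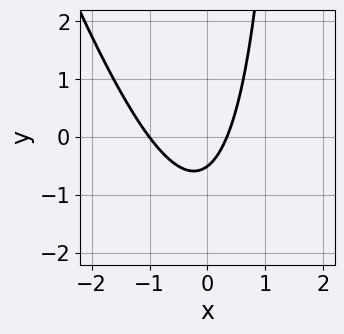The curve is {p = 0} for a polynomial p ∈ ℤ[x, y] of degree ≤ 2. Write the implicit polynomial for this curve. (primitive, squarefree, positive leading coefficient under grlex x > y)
3*x^2 + x*y + 2*x - 2*y - 1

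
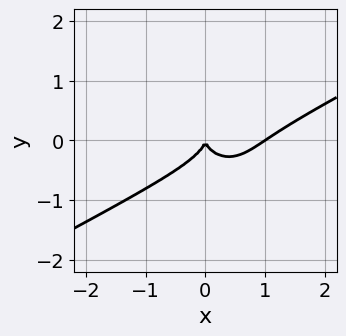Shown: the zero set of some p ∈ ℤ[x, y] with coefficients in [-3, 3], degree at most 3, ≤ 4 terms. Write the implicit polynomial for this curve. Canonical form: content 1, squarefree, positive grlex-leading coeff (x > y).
2*x^3 - 3*x^2*y - 3*y^3 - 2*x^2

The degree is 3 — the shape is more complex than any degree-2 curve.
Checking where it meets the axes: it crosses the y-axis at the gridline y = 0; among the integer gridlines, it crosses the x-axis at x ∈ {0, 1}.
Putting this together gives p.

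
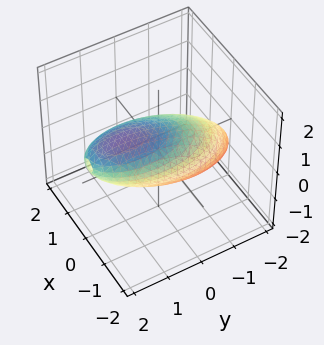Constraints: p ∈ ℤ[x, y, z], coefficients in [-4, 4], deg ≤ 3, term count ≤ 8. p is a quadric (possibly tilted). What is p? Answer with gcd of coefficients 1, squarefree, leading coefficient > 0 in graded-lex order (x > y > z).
deg p = 2. The shape is more complex than any degree-1 surface.
Observable constraints: among the integer gridlines, it crosses the z-axis at z ∈ {-1, 1}; among the integer gridlines, it crosses the x-axis at x ∈ {-1, 1}.
Solving for integer coefficients yields p as stated.

3*x^2 + x*z + y^2 - 2*y*z + 3*z^2 - 3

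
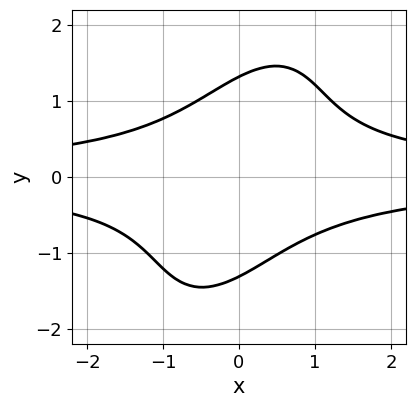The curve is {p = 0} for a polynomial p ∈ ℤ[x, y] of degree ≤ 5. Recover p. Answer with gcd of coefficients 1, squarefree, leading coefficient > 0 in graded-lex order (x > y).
First, degree: a generic line meets the curve in up to 4 points, so deg p = 4.
Next, checking where it meets the axes: no x-intercept at any integer in the box.
Finally, assembling these constraints gives the stated polynomial.

3*x^2*y^2 - 2*x*y^3 + y^4 - 3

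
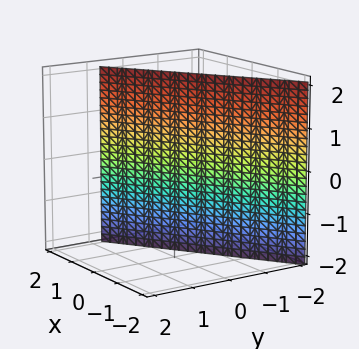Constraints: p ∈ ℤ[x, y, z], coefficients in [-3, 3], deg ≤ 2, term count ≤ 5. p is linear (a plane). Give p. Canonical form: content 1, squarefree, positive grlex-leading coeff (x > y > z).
2*x - 3*y - 2

deg p = 1.
Against the integer gridlines: it crosses the x-axis at the gridline x = 1; the surface avoids every integer z-axis point in the box.
Fitting integer coefficients to these (and the overall shape) gives p.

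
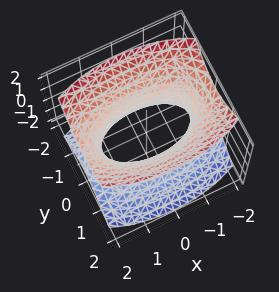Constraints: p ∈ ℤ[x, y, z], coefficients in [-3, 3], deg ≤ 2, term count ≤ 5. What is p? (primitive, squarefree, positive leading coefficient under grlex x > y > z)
First, the degree is 2 — one connected sheet with a waist; a quadric.
Next, symmetries: it's symmetric under x → −x, forcing even powers of x; mirror symmetry z ↦ −z ⇒ only even powers of z; mirror symmetry y ↦ −y ⇒ only even powers of y.
Next, checking where it meets the axes: the surface avoids every integer z-axis point in the box.
Finally, putting this together gives p.

x^2 + 3*y^2 - 2*z^2 - 2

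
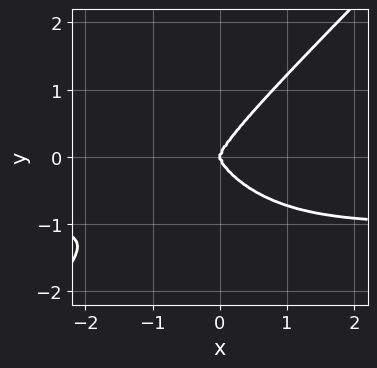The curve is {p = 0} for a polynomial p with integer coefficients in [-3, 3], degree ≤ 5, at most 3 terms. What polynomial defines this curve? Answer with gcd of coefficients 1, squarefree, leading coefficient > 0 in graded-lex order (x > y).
The degree is 4 — the shape is more complex than any degree-3 curve.
Checking where it meets the axes: one y-axis crossing is at y = 0; it crosses the x-axis at the gridline x = 0.
Matching integer coefficients to the picture gives p.

x^3*y - y^4 + x^3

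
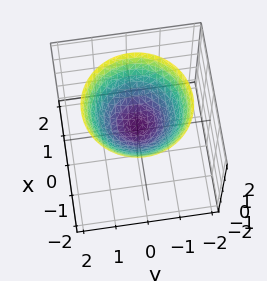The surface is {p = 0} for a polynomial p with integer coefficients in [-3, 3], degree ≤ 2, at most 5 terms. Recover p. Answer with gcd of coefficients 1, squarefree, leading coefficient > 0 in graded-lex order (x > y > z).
2*x^2 + 2*y^2 - 3*z + 1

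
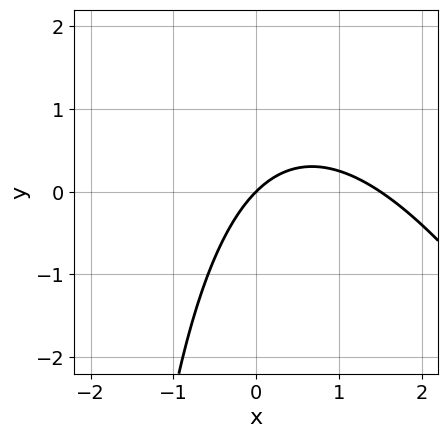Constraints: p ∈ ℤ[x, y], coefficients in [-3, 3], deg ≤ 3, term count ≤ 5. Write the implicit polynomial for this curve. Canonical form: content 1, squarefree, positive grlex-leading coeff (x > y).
1. deg p = 2. The shape is more complex than any degree-1 curve.
2. Against the integer gridlines: it meets the y-axis at y = 0 (among the integer gridlines); it crosses the x-axis at the gridline x = 0.
3. Solving for integer coefficients yields p as stated.

2*x^2 + x*y - 3*x + 3*y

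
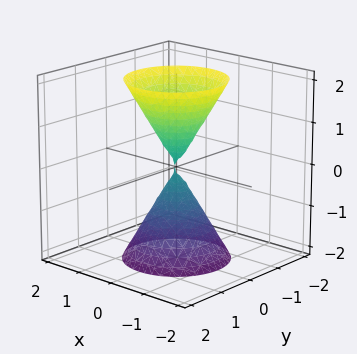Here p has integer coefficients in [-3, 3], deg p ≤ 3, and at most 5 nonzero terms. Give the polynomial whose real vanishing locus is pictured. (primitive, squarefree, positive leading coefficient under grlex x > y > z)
1. The picture has 2 separate pieces. They look like related sheets of one shape, so recover p as a whole.
2. The degree is 2 — two nappes meeting at a single point; a quadric.
3. Symmetries: rotational symmetry about the z-axis ⇒ p depends on x, y only through x² + y²; the z ↦ −z reflection is a symmetry, so z appears only in even powers.
4. Reading off the gridlines: a circular section at z = 2 has radius between 1 and 2; it crosses the x-axis at the gridline x = 0; it meets the y-axis at y = 0 (among the integer gridlines); it crosses the z-axis at the gridline z = 0.
5. The integer polynomial consistent with all of this is the stated p.

3*x^2 + 3*y^2 - z^2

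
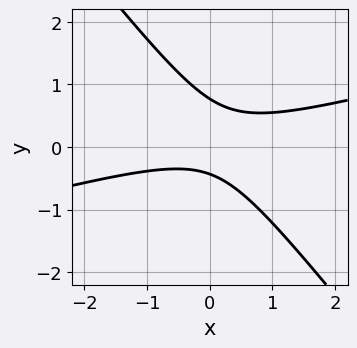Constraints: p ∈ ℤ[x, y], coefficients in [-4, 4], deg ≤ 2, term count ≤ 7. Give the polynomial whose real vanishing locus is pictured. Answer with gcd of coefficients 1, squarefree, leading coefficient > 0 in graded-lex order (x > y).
x^2 - 3*x*y - 3*y^2 + y + 1

deg p = 2. No degree-1 curve has this shape.
Reading off the gridlines: no x-intercept at any integer in the box.
Together with the visible shape, these determine p as stated.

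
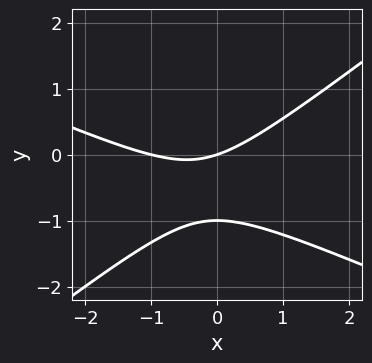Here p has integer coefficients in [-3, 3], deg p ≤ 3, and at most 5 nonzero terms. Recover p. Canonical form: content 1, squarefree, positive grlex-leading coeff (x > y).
The degree is 2 — no degree-1 curve has this shape.
From the axis intercepts and sections: the y-axis gridline crossings are at y ∈ {-1, 0}; the x-axis gridline crossings are at x ∈ {-1, 0}.
Together with the visible shape, these determine p as stated.

x^2 + x*y - 3*y^2 + x - 3*y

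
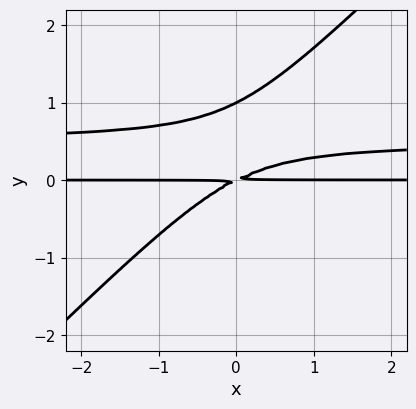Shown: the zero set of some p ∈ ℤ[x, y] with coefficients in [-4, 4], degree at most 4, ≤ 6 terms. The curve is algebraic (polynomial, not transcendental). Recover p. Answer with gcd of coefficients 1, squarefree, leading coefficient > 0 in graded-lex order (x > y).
2*x*y^2 - 2*y^3 - x*y + 2*y^2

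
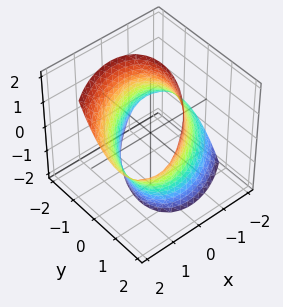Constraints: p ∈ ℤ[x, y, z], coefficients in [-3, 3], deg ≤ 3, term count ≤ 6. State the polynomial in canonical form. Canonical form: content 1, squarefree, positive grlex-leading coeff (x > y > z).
x^2 - x*y - x*z + y^2 - 2

(a) Degree: a generic line meets the surface in up to 2 points, so deg p = 2.
(b) From the axis intercepts and sections: no z-intercept at any integer in the box.
(c) The integer polynomial consistent with all of this is the stated p.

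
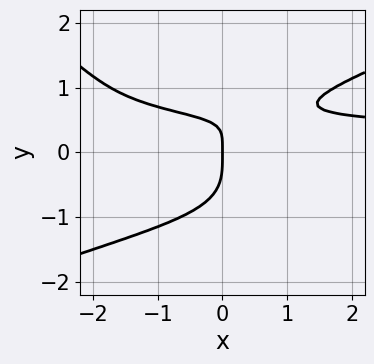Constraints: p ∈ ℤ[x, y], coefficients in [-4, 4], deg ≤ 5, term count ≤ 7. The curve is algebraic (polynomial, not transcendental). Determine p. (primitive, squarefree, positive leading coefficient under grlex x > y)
(a) deg p = 4.
(b) From the axis intercepts and sections: it crosses the x-axis at the gridline x = 0; it meets the y-axis at y = 0 (among the integer gridlines).
(c) Assembling these constraints gives the stated polynomial.

x^2*y^2 - x*y^3 - 3*y^4 + 3*x*y - 2*x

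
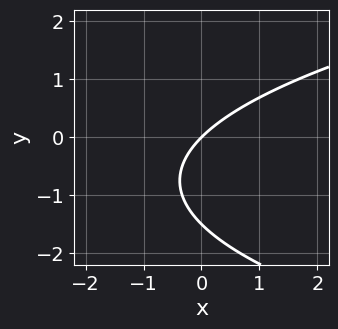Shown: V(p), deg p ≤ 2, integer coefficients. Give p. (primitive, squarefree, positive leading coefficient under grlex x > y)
deg p = 2. A generic line meets the curve in up to 2 points.
Observable constraints: it meets the x-axis at x = 0 (among the integer gridlines); it crosses the y-axis at the gridline y = 0.
Matching integer coefficients to the picture gives p.

2*y^2 - 3*x + 3*y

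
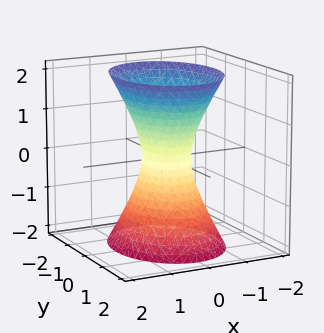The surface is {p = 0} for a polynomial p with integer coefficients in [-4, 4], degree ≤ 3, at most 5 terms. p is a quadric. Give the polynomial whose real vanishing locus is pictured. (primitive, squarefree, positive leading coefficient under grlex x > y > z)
3*x^2 + 2*y^2 - z^2 - 1

(a) Degree: an hourglass — one-sheet hyperboloid; a quadric, so deg p = 2.
(b) Symmetries: mirror symmetry z ↦ −z ⇒ only even powers of z; mirror symmetry y ↦ −y ⇒ only even powers of y; it's symmetric under x → −x, forcing even powers of x.
(c) From the axis intercepts and sections: it misses every integer gridline on the z-axis.
(d) Assembling these constraints gives the stated polynomial.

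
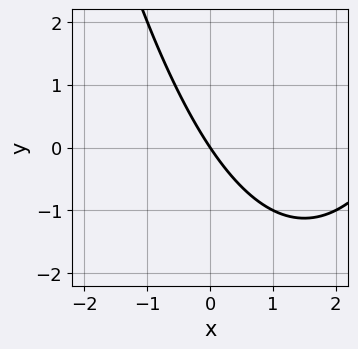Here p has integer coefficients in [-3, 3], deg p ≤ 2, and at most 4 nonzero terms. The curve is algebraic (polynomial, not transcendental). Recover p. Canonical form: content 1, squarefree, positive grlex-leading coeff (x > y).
1. Degree: a generic line meets the curve in up to 2 points, so deg p = 2.
2. Observable constraints: one x-axis crossing is at x = 0; one y-axis crossing is at y = 0.
3. Matching integer coefficients to the picture gives p.

x^2 - 3*x - 2*y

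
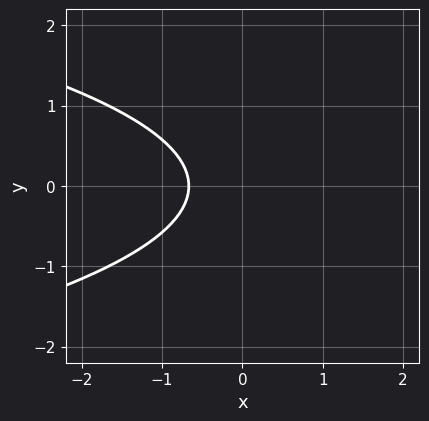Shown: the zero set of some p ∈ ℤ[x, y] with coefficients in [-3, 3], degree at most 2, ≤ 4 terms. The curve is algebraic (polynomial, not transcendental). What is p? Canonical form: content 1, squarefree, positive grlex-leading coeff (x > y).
3*y^2 + 3*x + 2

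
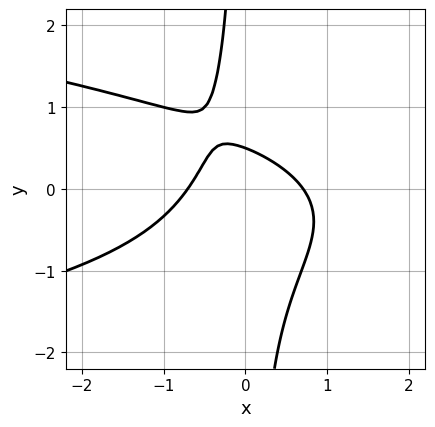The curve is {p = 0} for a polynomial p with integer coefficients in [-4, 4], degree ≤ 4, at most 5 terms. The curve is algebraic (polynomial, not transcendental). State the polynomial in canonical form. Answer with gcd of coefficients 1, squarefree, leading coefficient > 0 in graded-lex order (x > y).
3*x*y^2 + 2*x^2 + 2*y - 1

1. The degree is 3 — a generic line meets the curve in up to 3 points.
2. Solving for integer coefficients yields p as stated.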